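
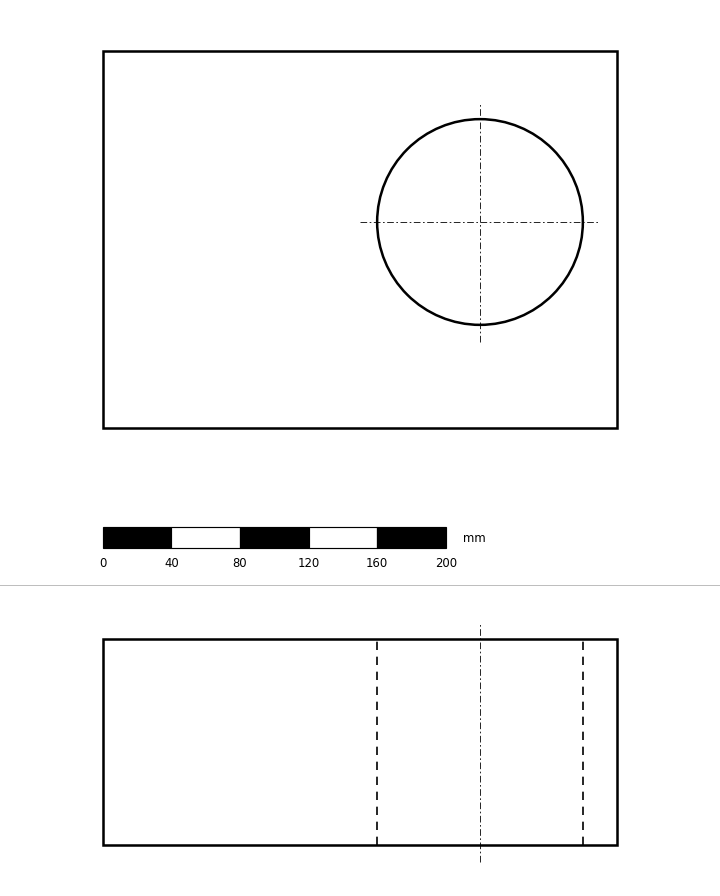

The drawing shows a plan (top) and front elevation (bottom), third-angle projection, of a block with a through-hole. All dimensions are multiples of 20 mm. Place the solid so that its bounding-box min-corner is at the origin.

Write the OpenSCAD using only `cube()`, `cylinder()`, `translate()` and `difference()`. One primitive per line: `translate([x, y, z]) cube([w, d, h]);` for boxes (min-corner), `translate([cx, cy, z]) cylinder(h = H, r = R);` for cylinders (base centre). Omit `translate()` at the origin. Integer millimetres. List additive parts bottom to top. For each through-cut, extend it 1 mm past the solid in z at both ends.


difference() {
  cube([300, 220, 120]);
  translate([220, 120, -1]) cylinder(h = 122, r = 60);
}


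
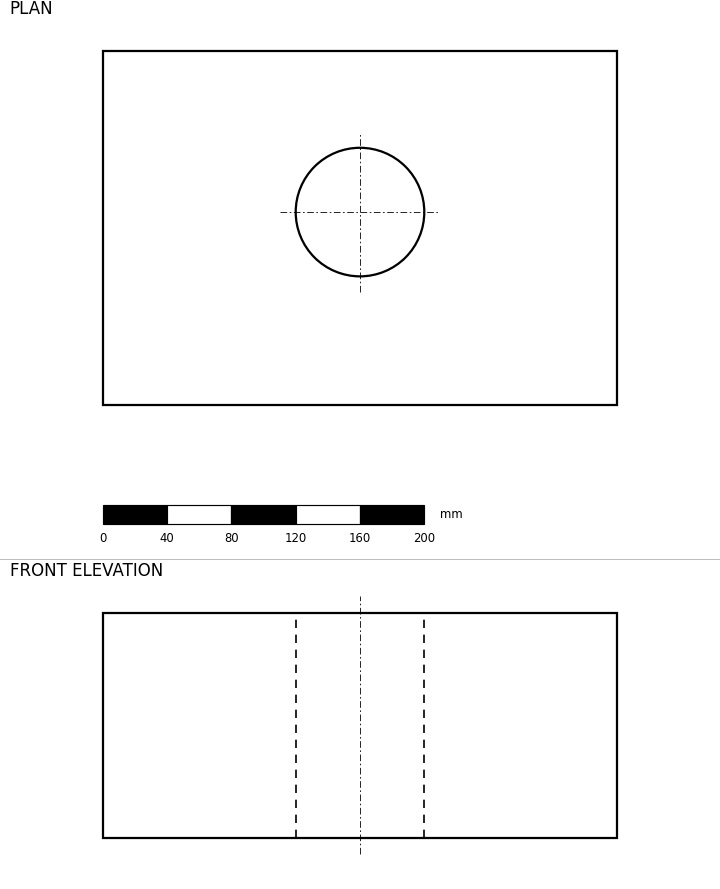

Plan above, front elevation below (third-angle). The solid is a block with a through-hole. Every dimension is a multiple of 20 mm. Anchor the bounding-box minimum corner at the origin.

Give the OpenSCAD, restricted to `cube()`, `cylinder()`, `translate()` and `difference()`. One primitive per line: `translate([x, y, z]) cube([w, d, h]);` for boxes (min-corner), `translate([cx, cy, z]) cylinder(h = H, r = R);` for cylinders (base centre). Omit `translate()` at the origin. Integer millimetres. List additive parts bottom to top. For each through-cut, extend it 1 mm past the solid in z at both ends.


difference() {
  cube([320, 220, 140]);
  translate([160, 120, -1]) cylinder(h = 142, r = 40);
}


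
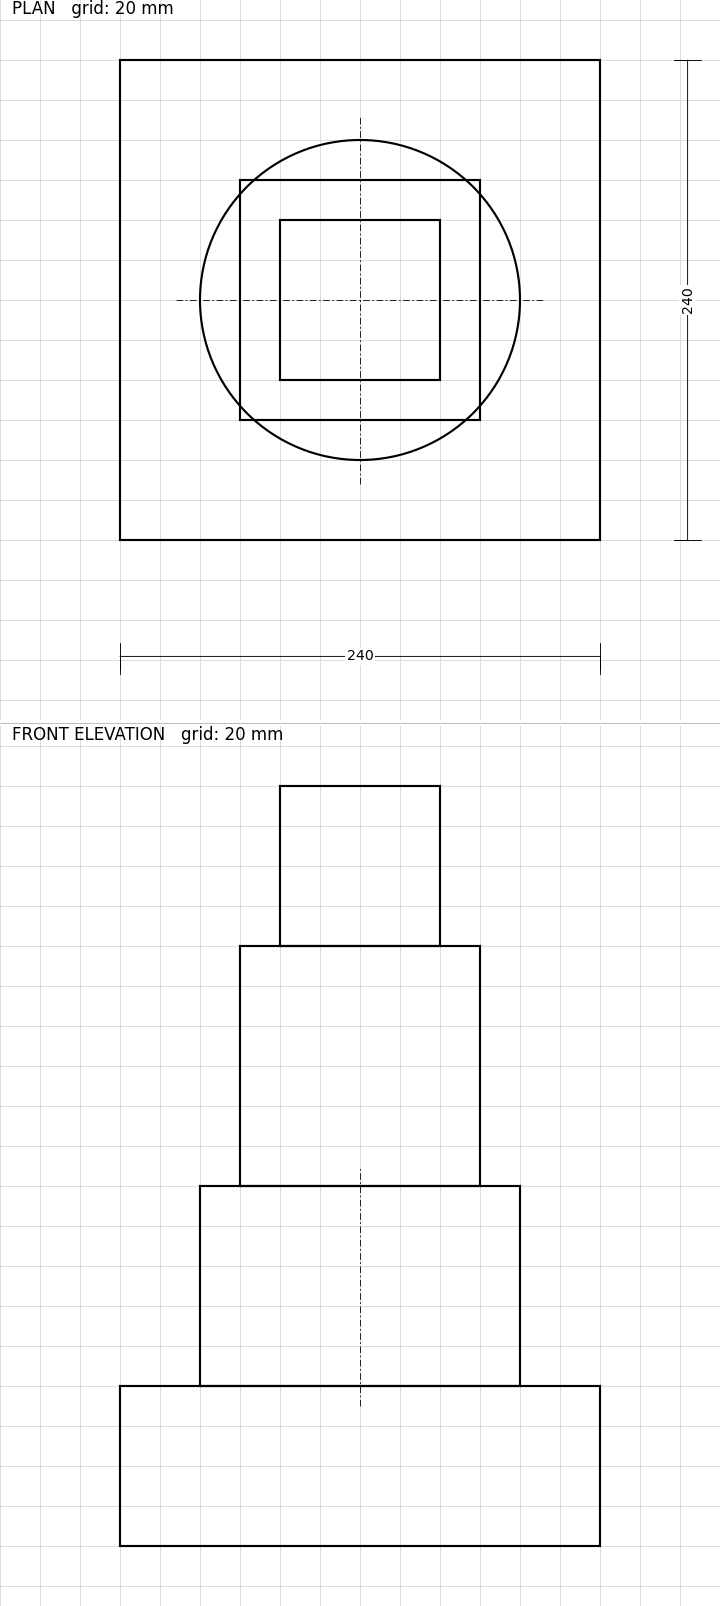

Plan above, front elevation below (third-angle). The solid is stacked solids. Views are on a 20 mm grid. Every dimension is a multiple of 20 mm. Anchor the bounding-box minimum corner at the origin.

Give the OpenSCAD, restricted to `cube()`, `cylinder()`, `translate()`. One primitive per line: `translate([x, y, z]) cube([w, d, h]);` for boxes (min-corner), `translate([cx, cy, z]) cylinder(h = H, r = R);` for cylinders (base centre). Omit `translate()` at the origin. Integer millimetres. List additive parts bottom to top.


cube([240, 240, 80]);
translate([120, 120, 80]) cylinder(h = 100, r = 80);
translate([60, 60, 180]) cube([120, 120, 120]);
translate([80, 80, 300]) cube([80, 80, 80]);


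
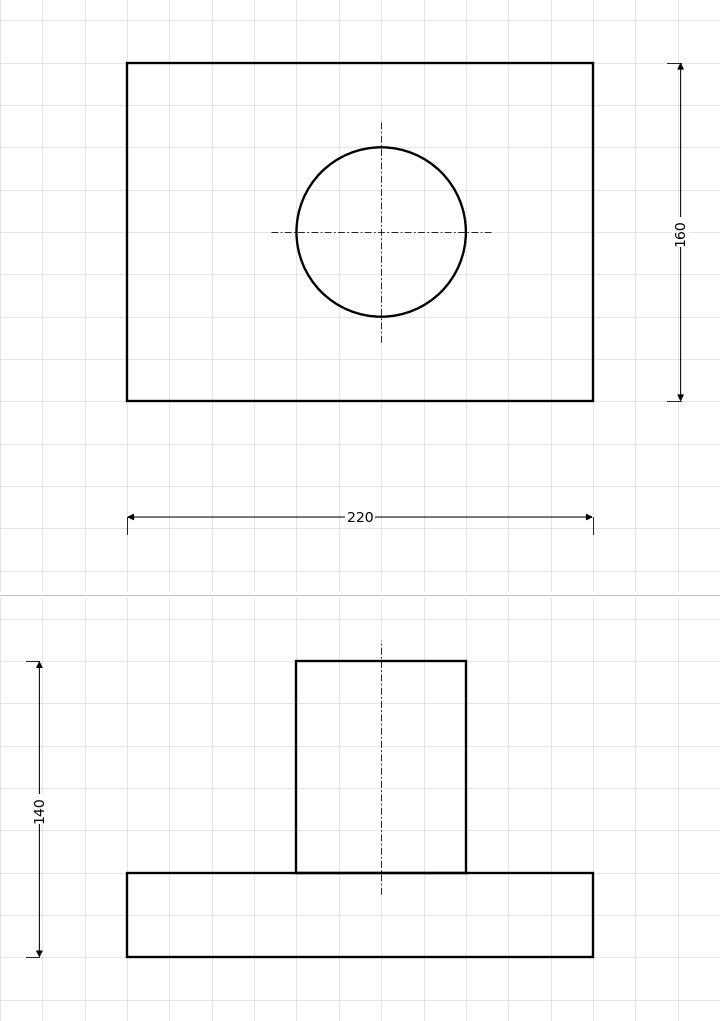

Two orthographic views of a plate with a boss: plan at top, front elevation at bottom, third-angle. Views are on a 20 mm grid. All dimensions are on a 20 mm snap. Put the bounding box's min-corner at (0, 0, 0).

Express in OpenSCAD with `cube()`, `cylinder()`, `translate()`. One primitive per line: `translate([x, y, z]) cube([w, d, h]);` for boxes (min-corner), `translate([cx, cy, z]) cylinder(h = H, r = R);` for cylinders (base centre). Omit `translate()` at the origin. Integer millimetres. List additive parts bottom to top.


cube([220, 160, 40]);
translate([120, 80, 40]) cylinder(h = 100, r = 40);


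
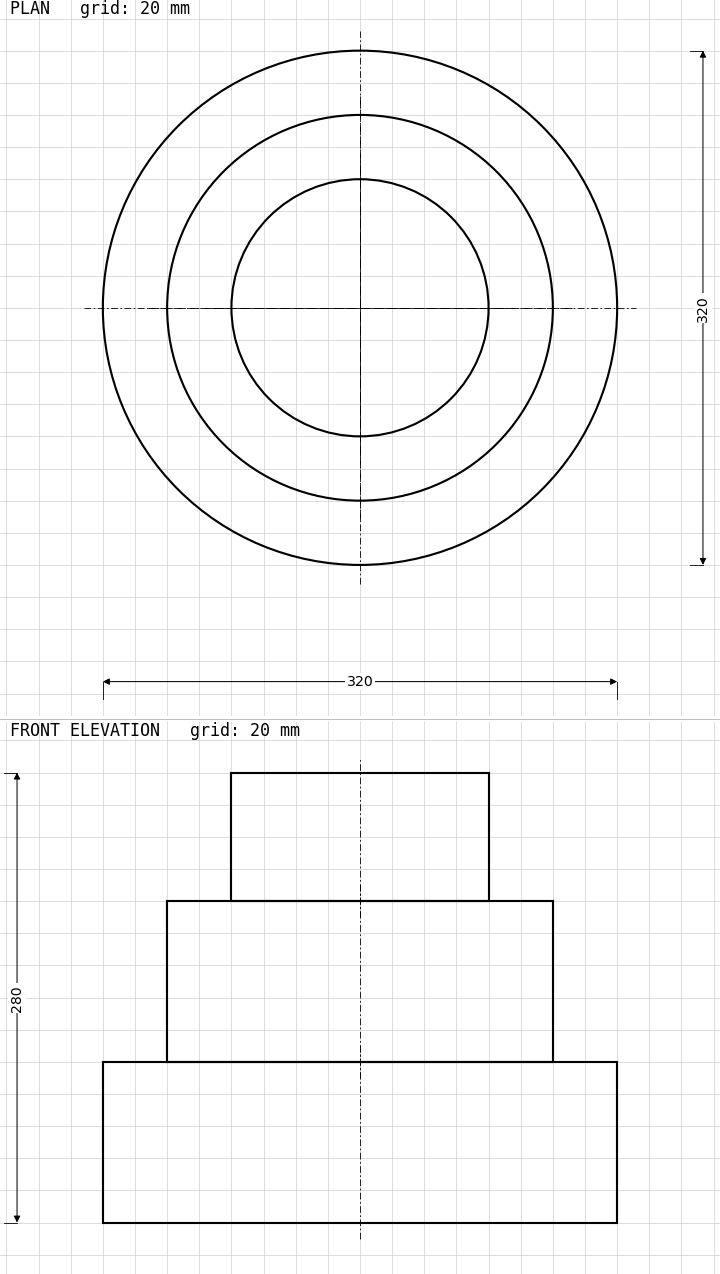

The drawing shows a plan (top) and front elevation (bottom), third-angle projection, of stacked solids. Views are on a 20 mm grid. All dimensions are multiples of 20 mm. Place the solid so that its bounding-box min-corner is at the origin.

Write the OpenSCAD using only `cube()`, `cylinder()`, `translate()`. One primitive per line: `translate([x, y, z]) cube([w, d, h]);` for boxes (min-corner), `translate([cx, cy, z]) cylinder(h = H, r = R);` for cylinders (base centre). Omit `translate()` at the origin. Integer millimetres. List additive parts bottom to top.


translate([160, 160, 0]) cylinder(h = 100, r = 160);
translate([160, 160, 100]) cylinder(h = 100, r = 120);
translate([160, 160, 200]) cylinder(h = 80, r = 80);


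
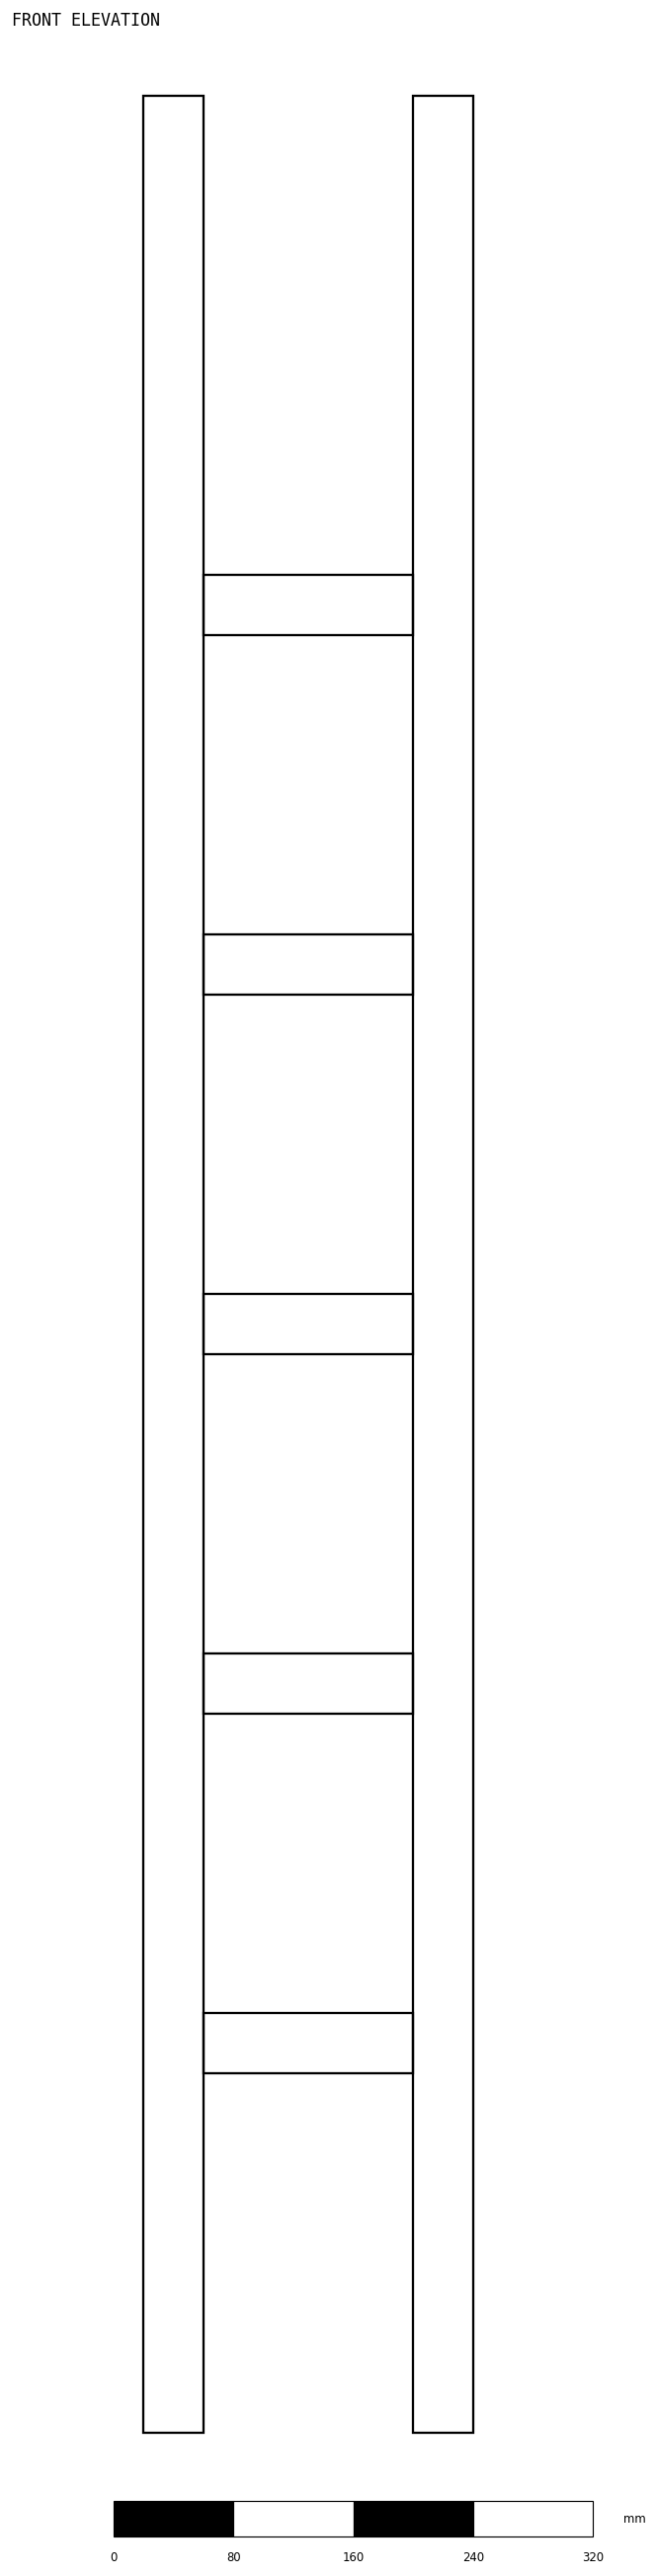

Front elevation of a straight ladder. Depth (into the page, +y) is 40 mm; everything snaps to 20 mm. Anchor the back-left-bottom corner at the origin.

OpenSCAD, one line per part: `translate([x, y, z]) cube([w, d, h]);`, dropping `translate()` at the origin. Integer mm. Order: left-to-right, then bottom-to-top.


cube([40, 40, 1560]);
translate([40, 0, 240]) cube([140, 40, 40]);
translate([40, 0, 480]) cube([140, 40, 40]);
translate([40, 0, 720]) cube([140, 40, 40]);
translate([40, 0, 960]) cube([140, 40, 40]);
translate([40, 0, 1200]) cube([140, 40, 40]);
translate([180, 0, 0]) cube([40, 40, 1560]);


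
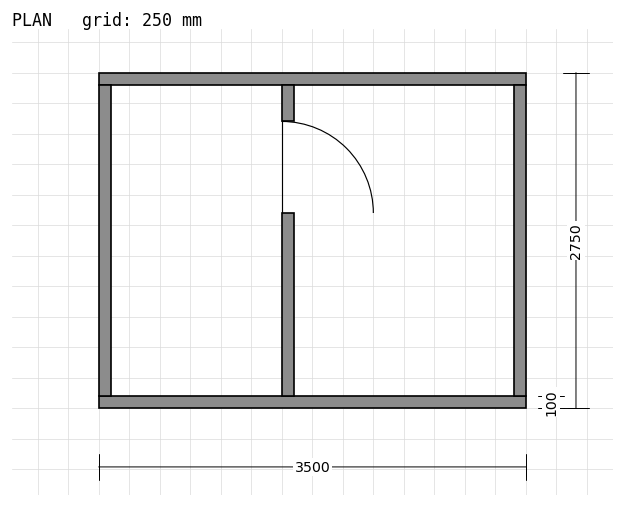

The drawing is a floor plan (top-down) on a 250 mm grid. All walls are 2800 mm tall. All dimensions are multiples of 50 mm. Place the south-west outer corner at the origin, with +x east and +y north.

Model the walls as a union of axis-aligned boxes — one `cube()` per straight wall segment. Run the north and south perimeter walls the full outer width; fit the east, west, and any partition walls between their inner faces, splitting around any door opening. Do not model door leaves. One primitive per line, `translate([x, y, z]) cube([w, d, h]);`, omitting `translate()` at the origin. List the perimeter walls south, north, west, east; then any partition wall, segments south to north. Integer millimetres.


cube([3500, 100, 2800]);
translate([0, 2650, 0]) cube([3500, 100, 2800]);
translate([0, 100, 0]) cube([100, 2550, 2800]);
translate([3400, 100, 0]) cube([100, 2550, 2800]);
translate([1500, 100, 0]) cube([100, 1500, 2800]);
translate([1500, 2350, 0]) cube([100, 300, 2800]);


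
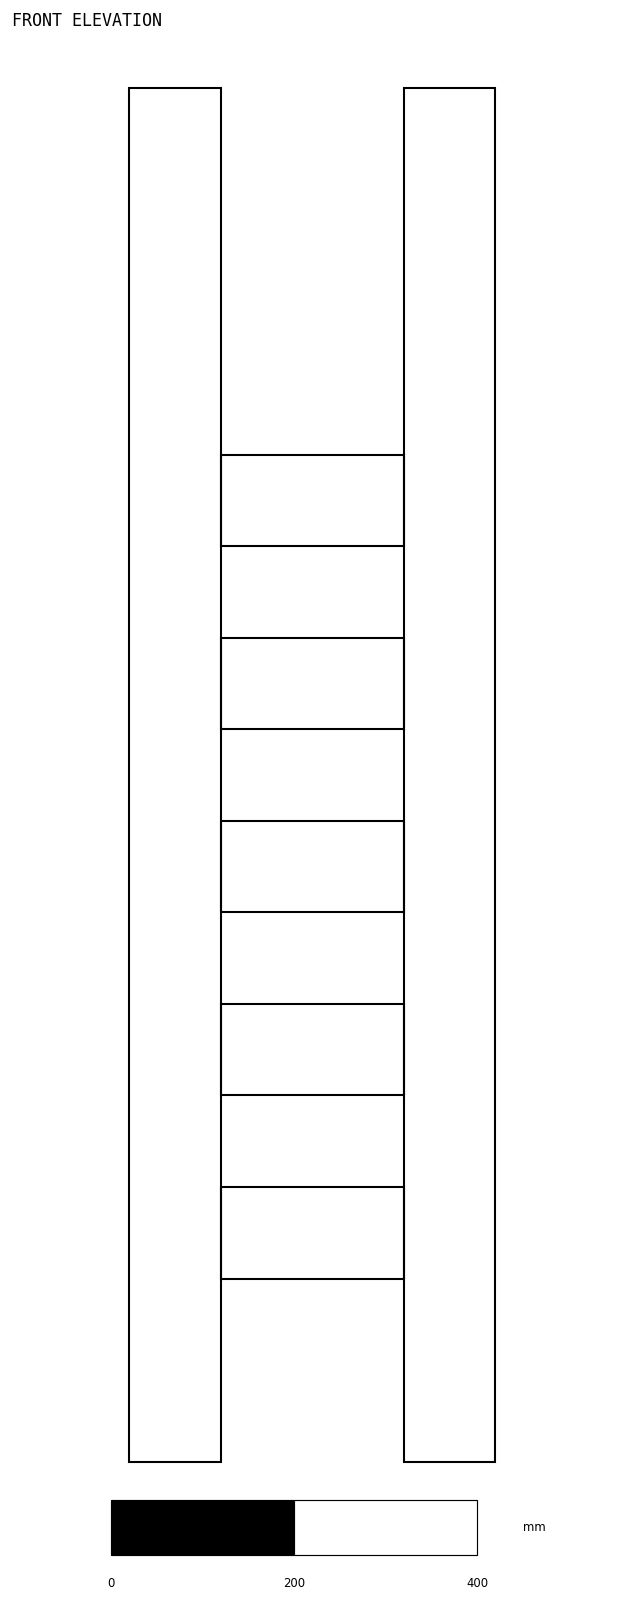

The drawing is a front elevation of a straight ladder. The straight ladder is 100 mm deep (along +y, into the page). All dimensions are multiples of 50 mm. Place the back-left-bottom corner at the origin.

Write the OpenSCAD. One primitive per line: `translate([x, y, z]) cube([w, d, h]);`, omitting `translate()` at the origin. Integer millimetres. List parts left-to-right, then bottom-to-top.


cube([100, 100, 1500]);
translate([100, 0, 200]) cube([200, 100, 100]);
translate([100, 0, 400]) cube([200, 100, 100]);
translate([100, 0, 600]) cube([200, 100, 100]);
translate([100, 0, 800]) cube([200, 100, 100]);
translate([100, 0, 1000]) cube([200, 100, 100]);
translate([300, 0, 0]) cube([100, 100, 1500]);


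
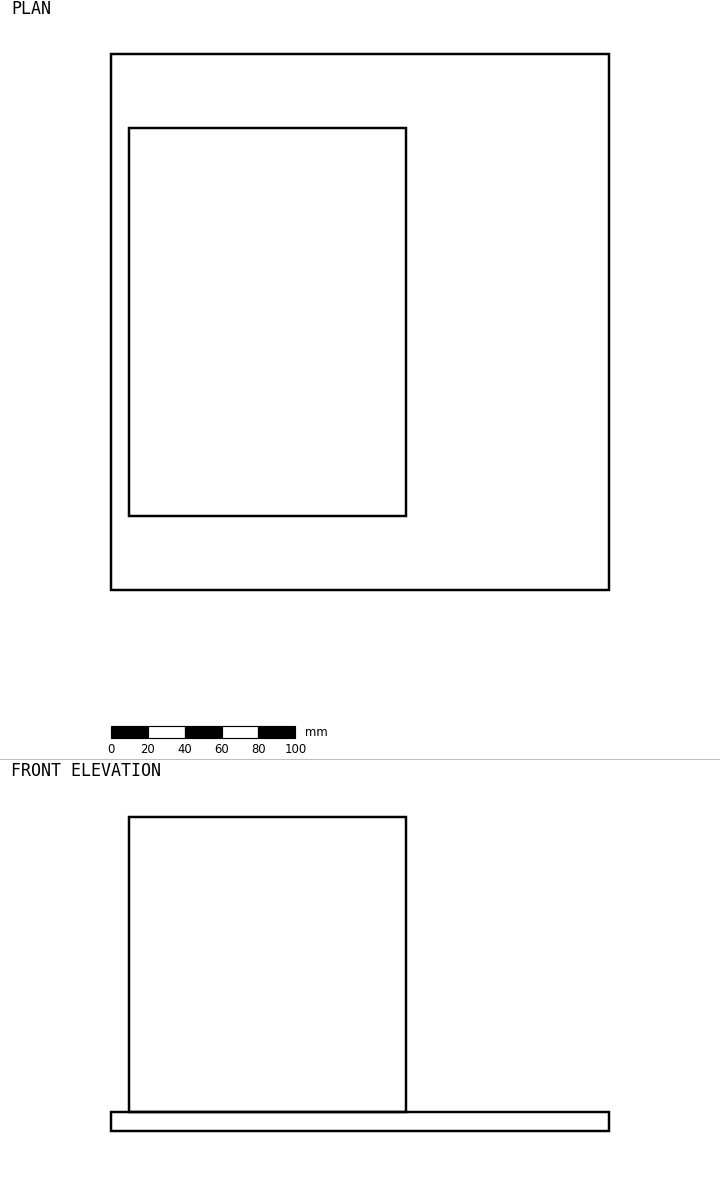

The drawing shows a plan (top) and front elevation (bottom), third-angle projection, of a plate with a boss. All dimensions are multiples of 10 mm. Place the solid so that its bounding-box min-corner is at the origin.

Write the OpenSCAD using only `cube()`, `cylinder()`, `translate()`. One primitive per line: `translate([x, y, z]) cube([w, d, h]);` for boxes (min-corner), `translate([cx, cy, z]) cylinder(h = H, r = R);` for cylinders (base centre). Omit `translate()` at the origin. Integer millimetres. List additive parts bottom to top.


cube([270, 290, 10]);
translate([10, 40, 10]) cube([150, 210, 160]);


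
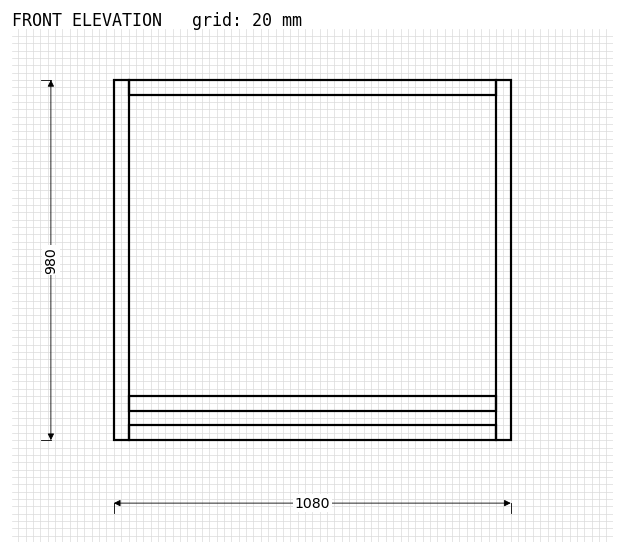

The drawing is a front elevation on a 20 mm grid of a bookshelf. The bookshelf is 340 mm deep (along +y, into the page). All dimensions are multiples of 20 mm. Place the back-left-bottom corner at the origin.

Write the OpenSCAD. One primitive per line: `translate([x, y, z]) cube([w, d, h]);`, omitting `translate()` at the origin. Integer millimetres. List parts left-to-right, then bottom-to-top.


cube([40, 340, 980]);
translate([40, 0, 0]) cube([1000, 340, 40]);
translate([40, 0, 80]) cube([1000, 340, 40]);
translate([40, 0, 940]) cube([1000, 340, 40]);
translate([1040, 0, 0]) cube([40, 340, 980]);


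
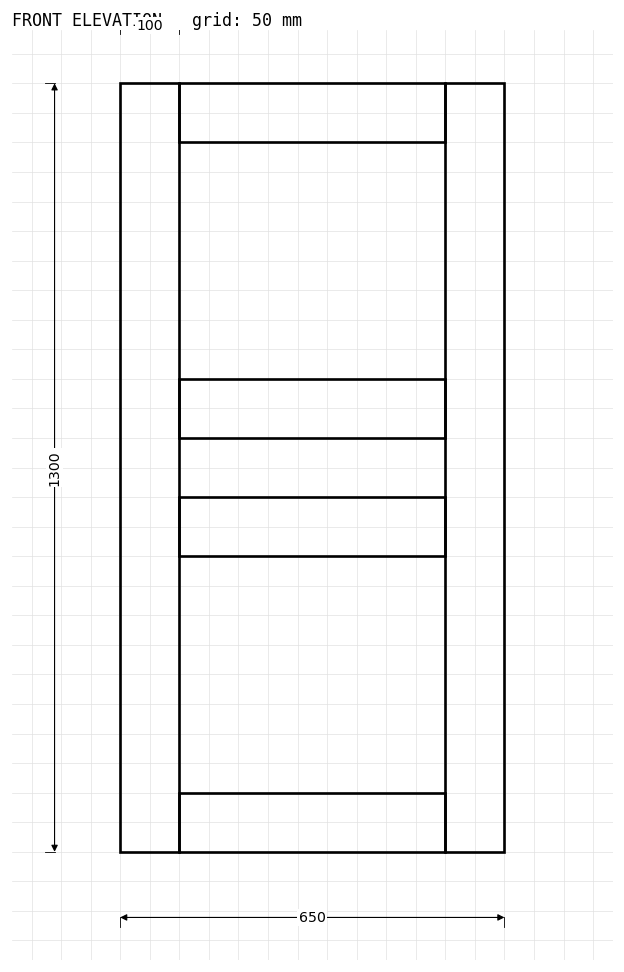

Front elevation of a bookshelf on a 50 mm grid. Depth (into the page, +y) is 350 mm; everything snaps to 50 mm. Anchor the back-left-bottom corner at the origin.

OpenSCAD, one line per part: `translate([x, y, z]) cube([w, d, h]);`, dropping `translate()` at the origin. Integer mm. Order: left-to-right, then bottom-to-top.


cube([100, 350, 1300]);
translate([100, 0, 0]) cube([450, 350, 100]);
translate([100, 0, 500]) cube([450, 350, 100]);
translate([100, 0, 700]) cube([450, 350, 100]);
translate([100, 0, 1200]) cube([450, 350, 100]);
translate([550, 0, 0]) cube([100, 350, 1300]);


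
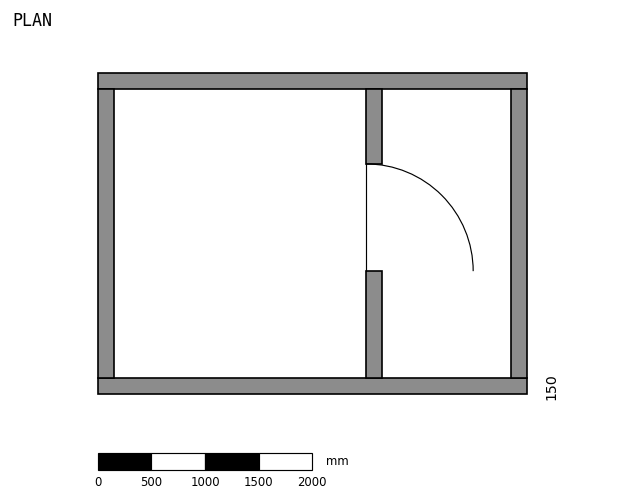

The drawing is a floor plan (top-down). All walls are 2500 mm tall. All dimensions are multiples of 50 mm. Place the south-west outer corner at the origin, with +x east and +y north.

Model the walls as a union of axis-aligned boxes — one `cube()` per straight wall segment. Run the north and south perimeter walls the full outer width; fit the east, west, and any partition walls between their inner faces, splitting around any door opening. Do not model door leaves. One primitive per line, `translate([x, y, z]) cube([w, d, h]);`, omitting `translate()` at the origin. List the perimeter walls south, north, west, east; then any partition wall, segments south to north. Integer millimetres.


cube([4000, 150, 2500]);
translate([0, 2850, 0]) cube([4000, 150, 2500]);
translate([0, 150, 0]) cube([150, 2700, 2500]);
translate([3850, 150, 0]) cube([150, 2700, 2500]);
translate([2500, 150, 0]) cube([150, 1000, 2500]);
translate([2500, 2150, 0]) cube([150, 700, 2500]);


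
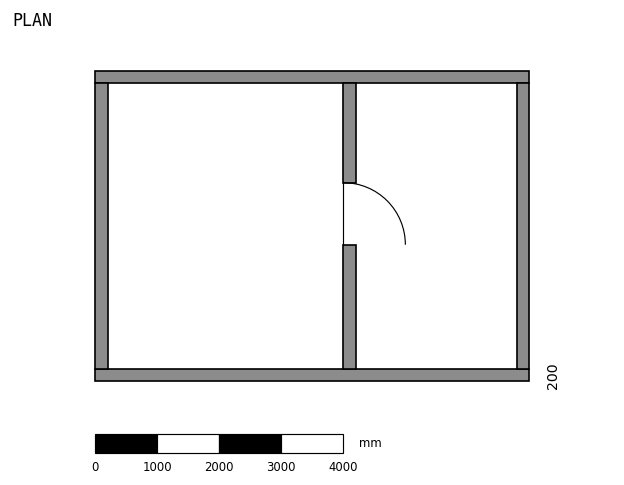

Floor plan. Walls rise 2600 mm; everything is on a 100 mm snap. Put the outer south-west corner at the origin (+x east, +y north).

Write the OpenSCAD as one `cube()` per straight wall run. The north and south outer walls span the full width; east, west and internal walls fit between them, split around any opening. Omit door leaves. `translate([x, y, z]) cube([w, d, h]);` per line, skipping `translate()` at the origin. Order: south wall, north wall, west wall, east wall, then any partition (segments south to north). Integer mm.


cube([7000, 200, 2600]);
translate([0, 4800, 0]) cube([7000, 200, 2600]);
translate([0, 200, 0]) cube([200, 4600, 2600]);
translate([6800, 200, 0]) cube([200, 4600, 2600]);
translate([4000, 200, 0]) cube([200, 2000, 2600]);
translate([4000, 3200, 0]) cube([200, 1600, 2600]);


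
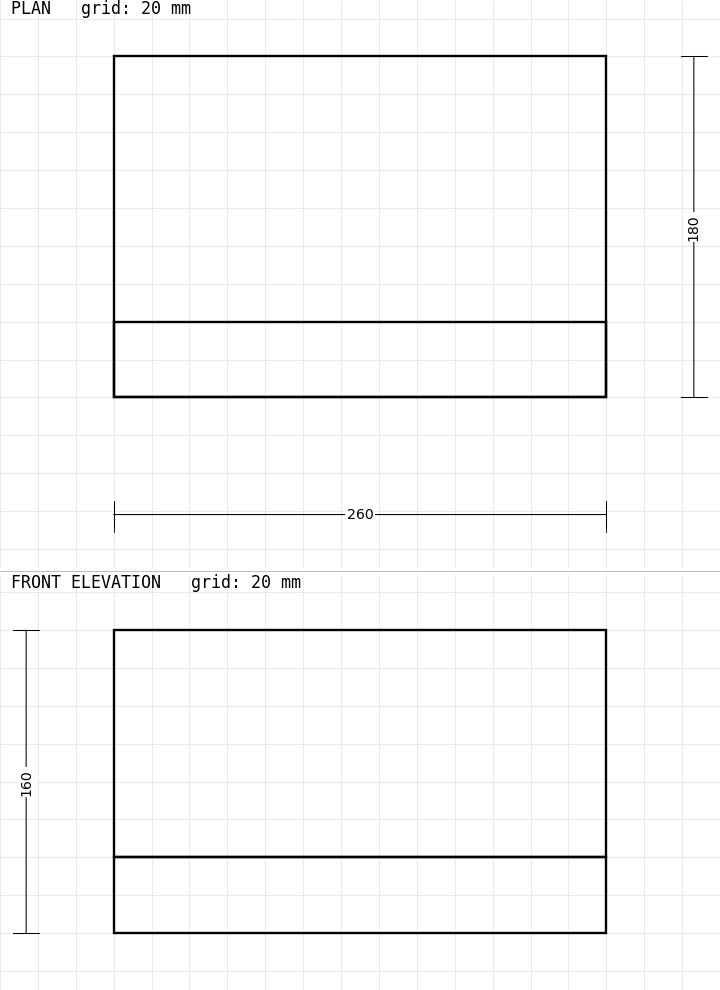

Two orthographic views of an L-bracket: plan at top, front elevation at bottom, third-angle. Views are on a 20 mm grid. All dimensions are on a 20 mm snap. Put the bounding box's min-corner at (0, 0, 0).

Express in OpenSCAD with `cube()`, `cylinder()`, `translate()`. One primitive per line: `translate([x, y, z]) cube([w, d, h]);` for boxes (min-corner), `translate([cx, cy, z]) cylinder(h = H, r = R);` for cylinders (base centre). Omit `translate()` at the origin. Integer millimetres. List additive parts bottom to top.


cube([260, 180, 40]);
translate([0, 0, 40]) cube([260, 40, 120]);


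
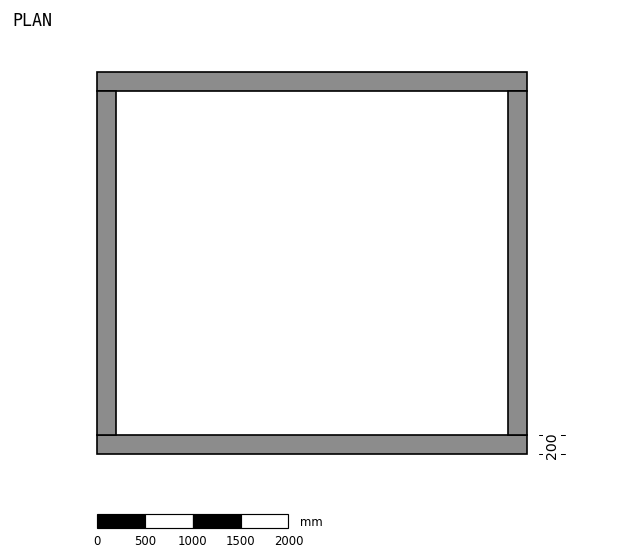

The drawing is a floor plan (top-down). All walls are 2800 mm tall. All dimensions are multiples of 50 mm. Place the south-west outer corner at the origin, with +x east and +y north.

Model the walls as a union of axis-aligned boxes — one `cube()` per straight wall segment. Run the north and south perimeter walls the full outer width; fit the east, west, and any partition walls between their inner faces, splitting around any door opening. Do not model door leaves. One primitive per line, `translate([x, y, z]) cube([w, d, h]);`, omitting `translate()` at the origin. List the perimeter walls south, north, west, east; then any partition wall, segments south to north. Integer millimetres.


cube([4500, 200, 2800]);
translate([0, 3800, 0]) cube([4500, 200, 2800]);
translate([0, 200, 0]) cube([200, 3600, 2800]);
translate([4300, 200, 0]) cube([200, 3600, 2800]);


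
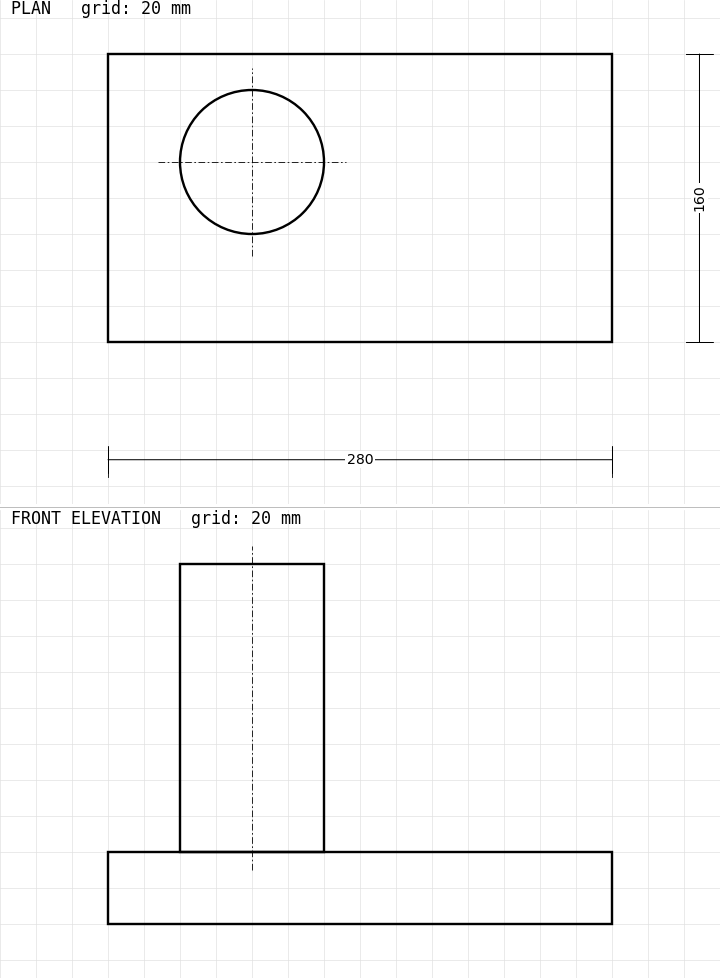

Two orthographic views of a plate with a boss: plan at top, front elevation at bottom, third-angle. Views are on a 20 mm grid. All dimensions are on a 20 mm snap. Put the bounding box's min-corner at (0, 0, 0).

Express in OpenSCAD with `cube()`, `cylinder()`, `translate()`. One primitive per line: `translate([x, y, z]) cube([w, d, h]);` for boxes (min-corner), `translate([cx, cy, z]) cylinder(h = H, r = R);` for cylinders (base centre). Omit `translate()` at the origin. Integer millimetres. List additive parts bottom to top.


cube([280, 160, 40]);
translate([80, 100, 40]) cylinder(h = 160, r = 40);


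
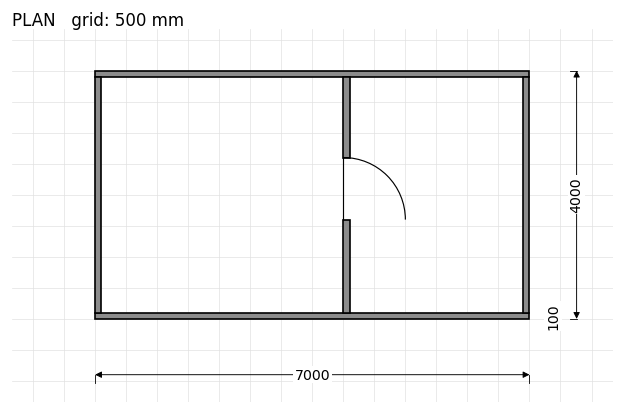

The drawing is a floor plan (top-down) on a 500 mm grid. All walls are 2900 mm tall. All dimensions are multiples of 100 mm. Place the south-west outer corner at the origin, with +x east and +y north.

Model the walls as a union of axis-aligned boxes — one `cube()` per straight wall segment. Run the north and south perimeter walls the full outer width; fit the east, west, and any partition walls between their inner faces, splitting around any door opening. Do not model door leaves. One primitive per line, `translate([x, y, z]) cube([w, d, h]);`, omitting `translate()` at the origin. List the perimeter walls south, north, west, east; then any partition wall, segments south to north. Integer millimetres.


cube([7000, 100, 2900]);
translate([0, 3900, 0]) cube([7000, 100, 2900]);
translate([0, 100, 0]) cube([100, 3800, 2900]);
translate([6900, 100, 0]) cube([100, 3800, 2900]);
translate([4000, 100, 0]) cube([100, 1500, 2900]);
translate([4000, 2600, 0]) cube([100, 1300, 2900]);


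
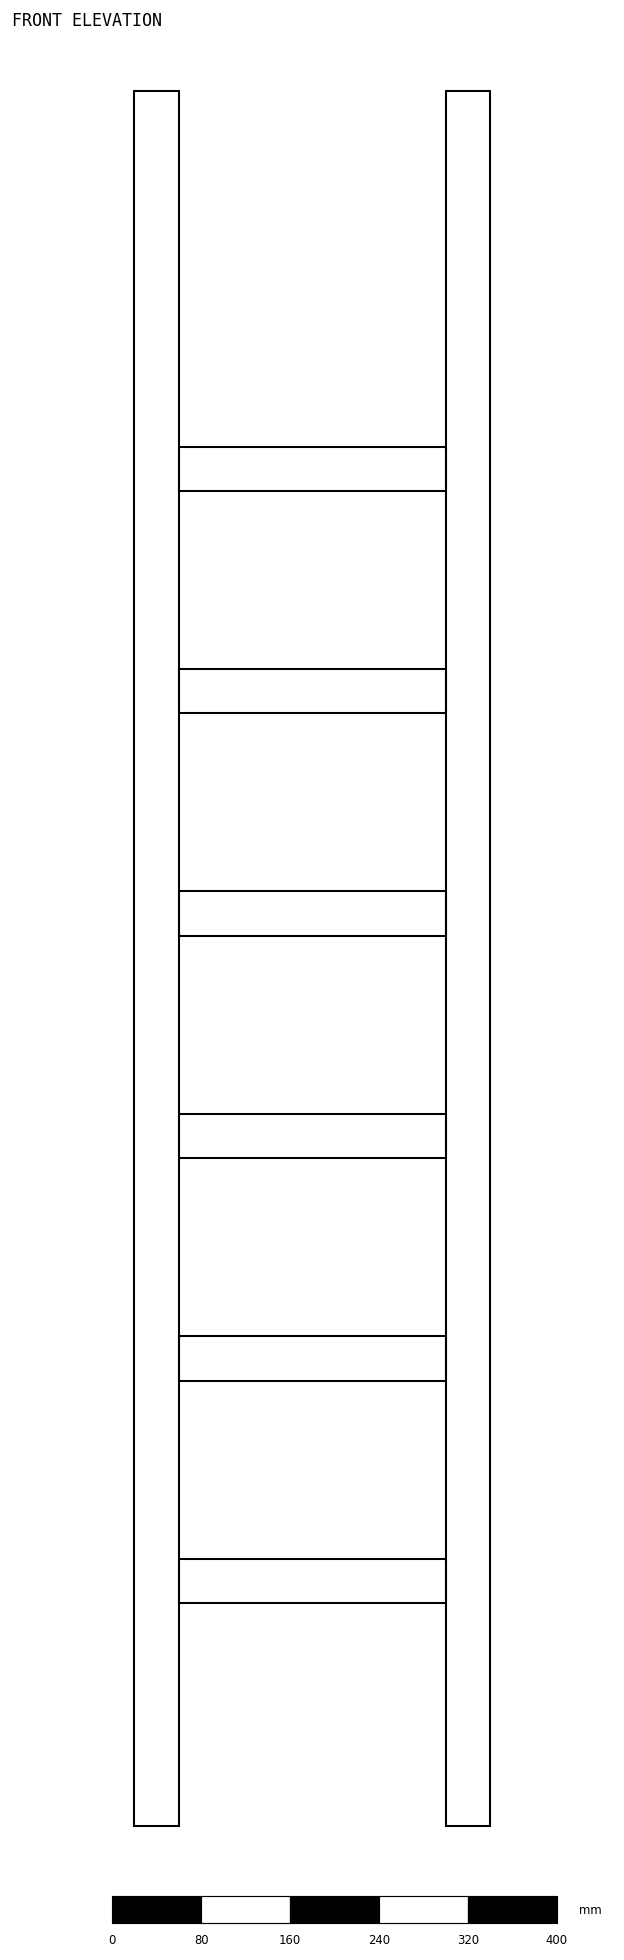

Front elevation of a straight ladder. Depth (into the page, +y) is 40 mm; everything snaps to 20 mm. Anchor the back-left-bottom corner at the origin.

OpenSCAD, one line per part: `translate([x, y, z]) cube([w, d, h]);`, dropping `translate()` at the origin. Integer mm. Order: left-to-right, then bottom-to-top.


cube([40, 40, 1560]);
translate([40, 0, 200]) cube([240, 40, 40]);
translate([40, 0, 400]) cube([240, 40, 40]);
translate([40, 0, 600]) cube([240, 40, 40]);
translate([40, 0, 800]) cube([240, 40, 40]);
translate([40, 0, 1000]) cube([240, 40, 40]);
translate([40, 0, 1200]) cube([240, 40, 40]);
translate([280, 0, 0]) cube([40, 40, 1560]);


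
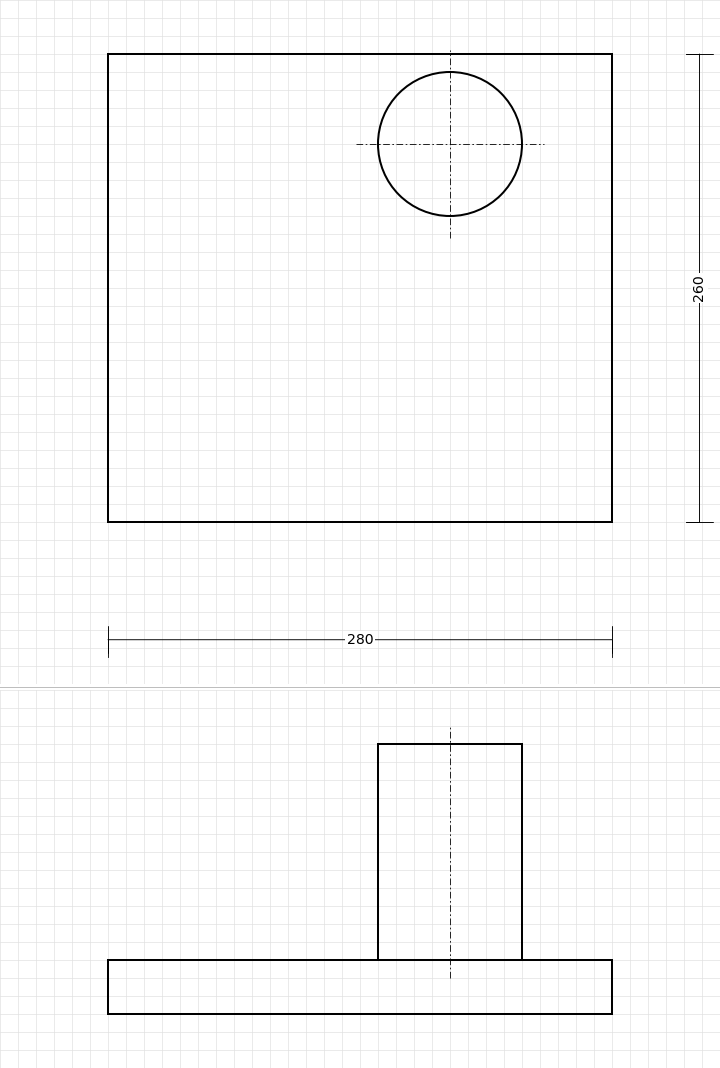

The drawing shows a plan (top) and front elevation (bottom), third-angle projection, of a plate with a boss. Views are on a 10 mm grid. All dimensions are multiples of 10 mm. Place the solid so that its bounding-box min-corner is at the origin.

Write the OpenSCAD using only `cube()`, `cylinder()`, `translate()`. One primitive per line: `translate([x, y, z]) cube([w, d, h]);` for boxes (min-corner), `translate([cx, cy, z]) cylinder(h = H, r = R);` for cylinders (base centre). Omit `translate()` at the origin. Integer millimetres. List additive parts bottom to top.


cube([280, 260, 30]);
translate([190, 210, 30]) cylinder(h = 120, r = 40);


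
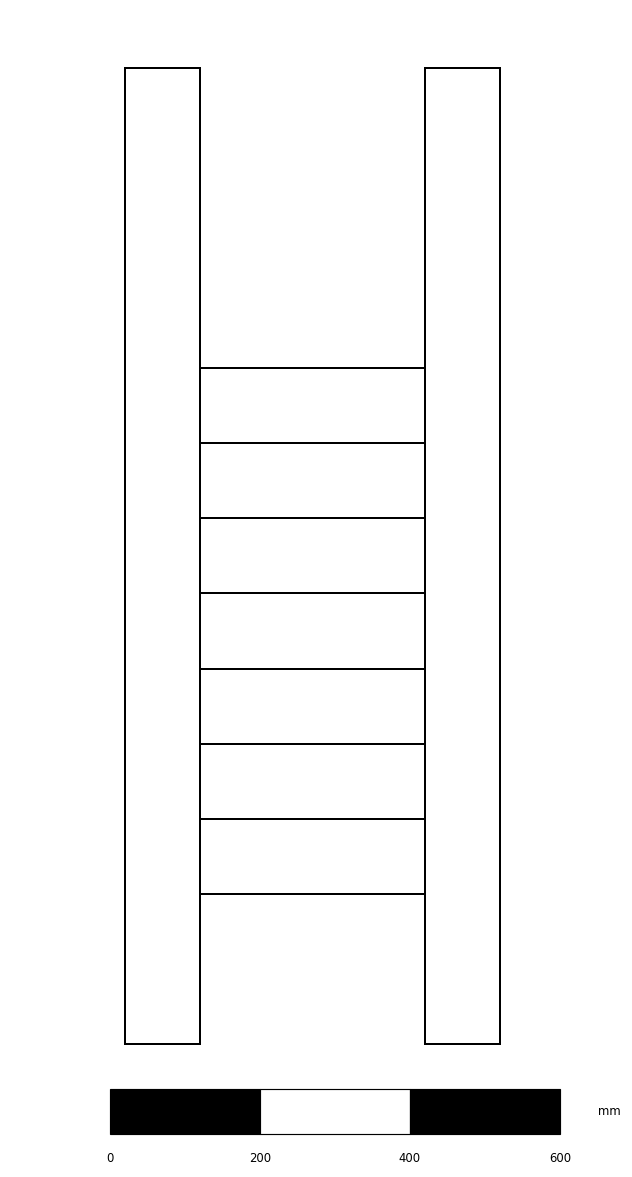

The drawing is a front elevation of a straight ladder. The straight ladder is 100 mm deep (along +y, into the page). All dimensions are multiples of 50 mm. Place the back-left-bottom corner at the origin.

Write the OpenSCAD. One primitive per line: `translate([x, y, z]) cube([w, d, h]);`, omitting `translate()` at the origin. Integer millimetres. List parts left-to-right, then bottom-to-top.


cube([100, 100, 1300]);
translate([100, 0, 200]) cube([300, 100, 100]);
translate([100, 0, 400]) cube([300, 100, 100]);
translate([100, 0, 600]) cube([300, 100, 100]);
translate([100, 0, 800]) cube([300, 100, 100]);
translate([400, 0, 0]) cube([100, 100, 1300]);


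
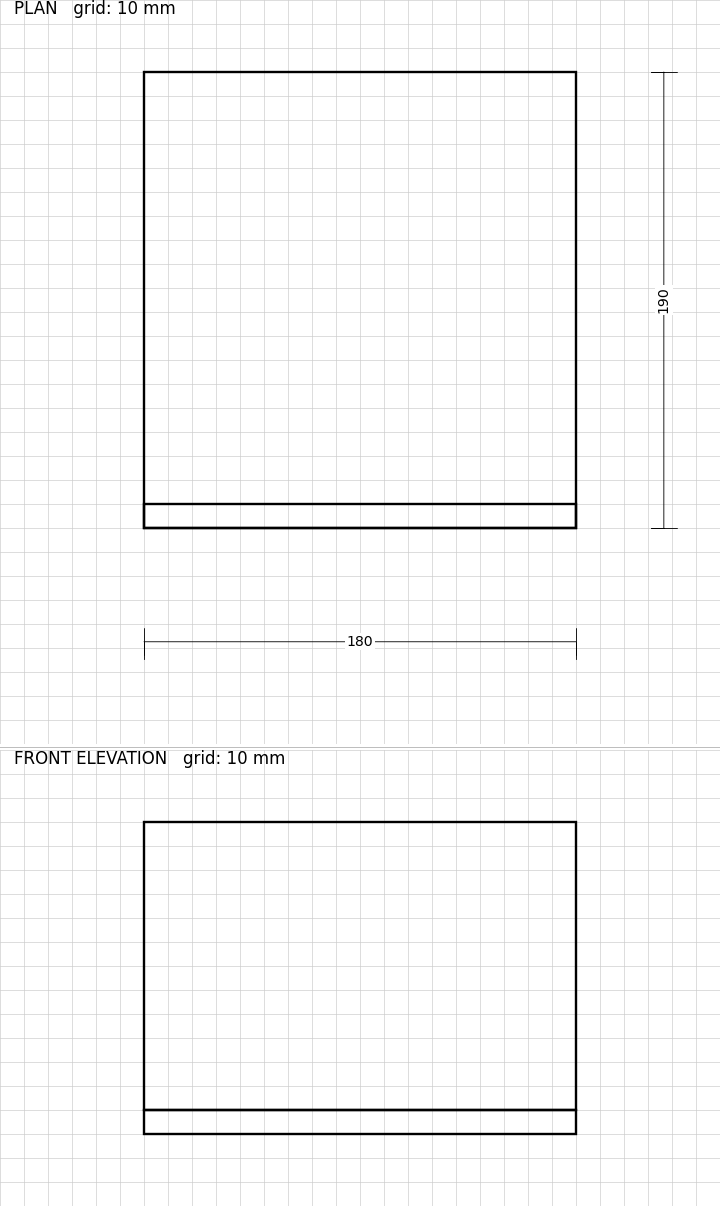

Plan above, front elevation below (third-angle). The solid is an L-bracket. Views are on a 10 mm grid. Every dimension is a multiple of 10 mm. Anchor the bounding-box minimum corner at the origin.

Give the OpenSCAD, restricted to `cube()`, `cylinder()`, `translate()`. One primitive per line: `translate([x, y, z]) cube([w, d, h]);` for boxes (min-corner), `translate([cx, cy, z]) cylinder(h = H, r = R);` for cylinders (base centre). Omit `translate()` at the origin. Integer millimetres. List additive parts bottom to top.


cube([180, 190, 10]);
translate([0, 0, 10]) cube([180, 10, 120]);


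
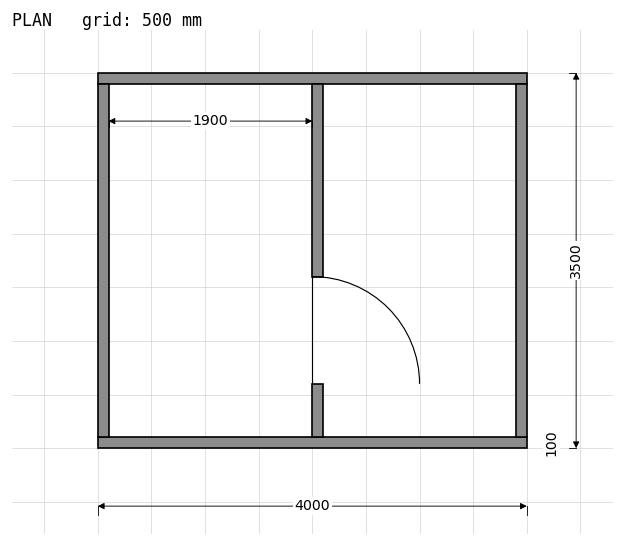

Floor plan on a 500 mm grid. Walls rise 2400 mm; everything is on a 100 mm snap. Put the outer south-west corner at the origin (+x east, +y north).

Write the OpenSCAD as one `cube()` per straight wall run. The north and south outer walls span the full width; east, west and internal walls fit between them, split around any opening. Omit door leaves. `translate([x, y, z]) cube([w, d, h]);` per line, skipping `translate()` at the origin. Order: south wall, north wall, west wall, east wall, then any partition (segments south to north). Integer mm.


cube([4000, 100, 2400]);
translate([0, 3400, 0]) cube([4000, 100, 2400]);
translate([0, 100, 0]) cube([100, 3300, 2400]);
translate([3900, 100, 0]) cube([100, 3300, 2400]);
translate([2000, 100, 0]) cube([100, 500, 2400]);
translate([2000, 1600, 0]) cube([100, 1800, 2400]);


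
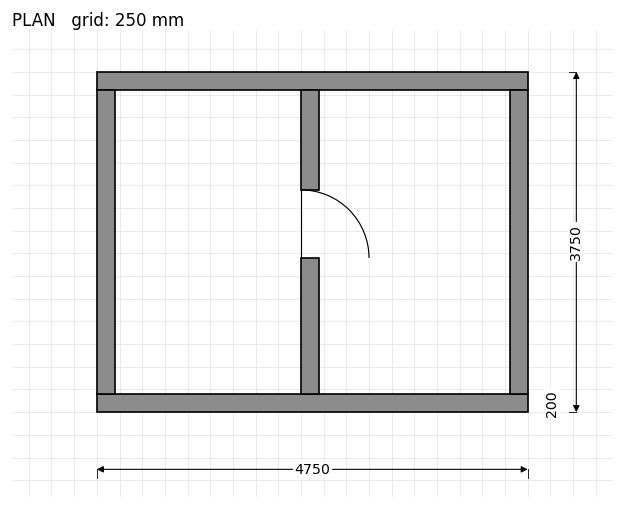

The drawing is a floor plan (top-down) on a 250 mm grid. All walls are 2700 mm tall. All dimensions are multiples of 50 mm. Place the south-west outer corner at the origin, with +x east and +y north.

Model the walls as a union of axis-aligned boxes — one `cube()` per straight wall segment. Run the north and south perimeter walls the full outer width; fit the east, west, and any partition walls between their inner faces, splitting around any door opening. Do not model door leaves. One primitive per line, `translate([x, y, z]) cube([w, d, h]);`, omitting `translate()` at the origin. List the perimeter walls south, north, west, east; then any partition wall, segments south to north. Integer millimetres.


cube([4750, 200, 2700]);
translate([0, 3550, 0]) cube([4750, 200, 2700]);
translate([0, 200, 0]) cube([200, 3350, 2700]);
translate([4550, 200, 0]) cube([200, 3350, 2700]);
translate([2250, 200, 0]) cube([200, 1500, 2700]);
translate([2250, 2450, 0]) cube([200, 1100, 2700]);


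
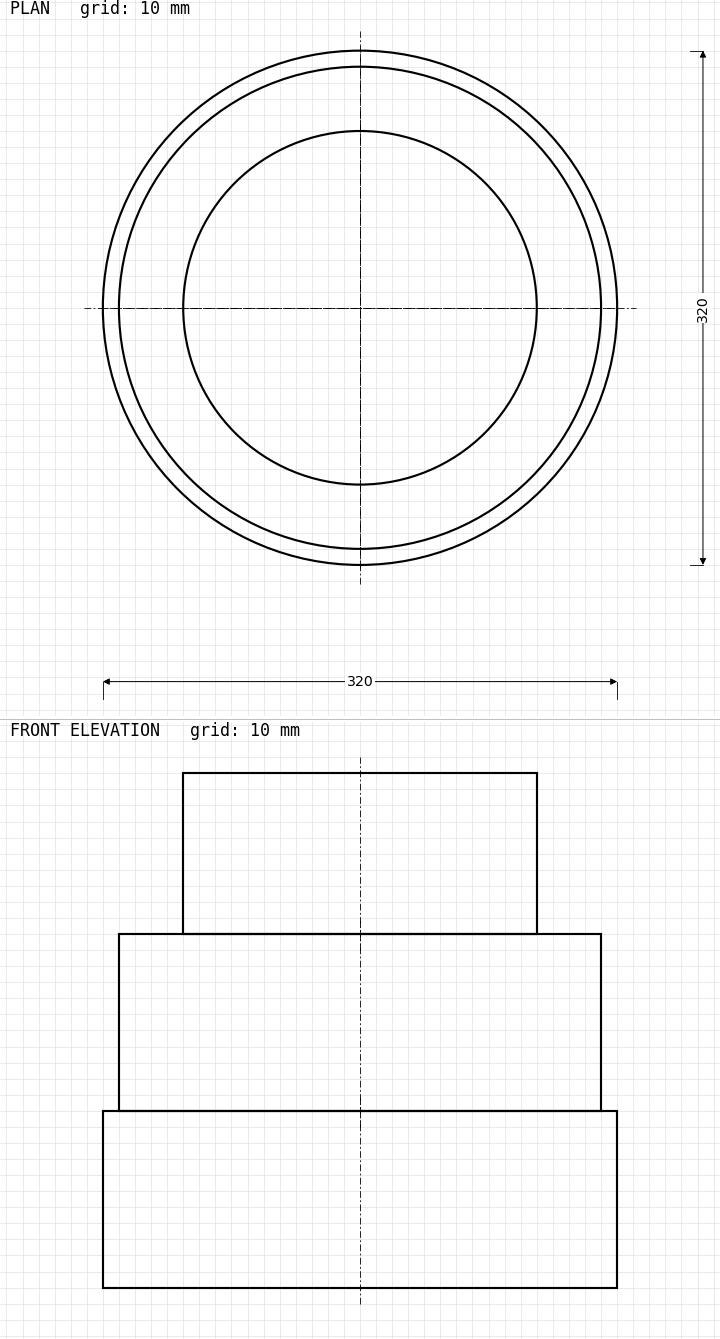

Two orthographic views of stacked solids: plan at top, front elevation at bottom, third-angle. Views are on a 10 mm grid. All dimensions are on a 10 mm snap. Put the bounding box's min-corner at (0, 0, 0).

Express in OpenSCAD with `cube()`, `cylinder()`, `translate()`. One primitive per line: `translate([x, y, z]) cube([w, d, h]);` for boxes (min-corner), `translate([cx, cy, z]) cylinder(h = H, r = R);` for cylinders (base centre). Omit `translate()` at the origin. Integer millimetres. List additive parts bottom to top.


translate([160, 160, 0]) cylinder(h = 110, r = 160);
translate([160, 160, 110]) cylinder(h = 110, r = 150);
translate([160, 160, 220]) cylinder(h = 100, r = 110);


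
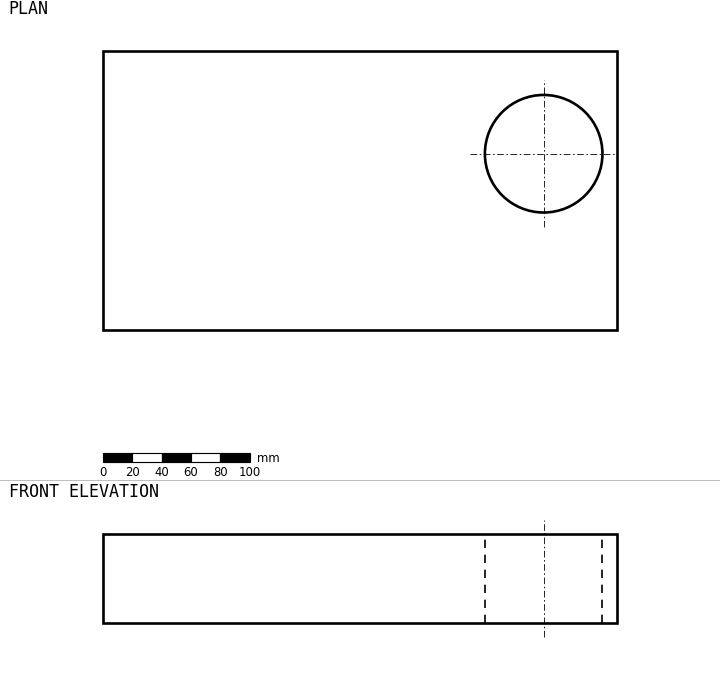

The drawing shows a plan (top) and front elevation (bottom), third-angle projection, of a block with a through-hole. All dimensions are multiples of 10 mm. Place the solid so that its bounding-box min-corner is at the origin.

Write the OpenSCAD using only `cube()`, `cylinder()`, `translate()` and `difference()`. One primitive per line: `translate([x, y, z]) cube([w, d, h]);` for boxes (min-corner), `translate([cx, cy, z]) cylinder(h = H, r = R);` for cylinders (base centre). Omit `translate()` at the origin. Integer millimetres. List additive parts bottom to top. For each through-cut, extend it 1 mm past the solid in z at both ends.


difference() {
  cube([350, 190, 60]);
  translate([300, 120, -1]) cylinder(h = 62, r = 40);
}


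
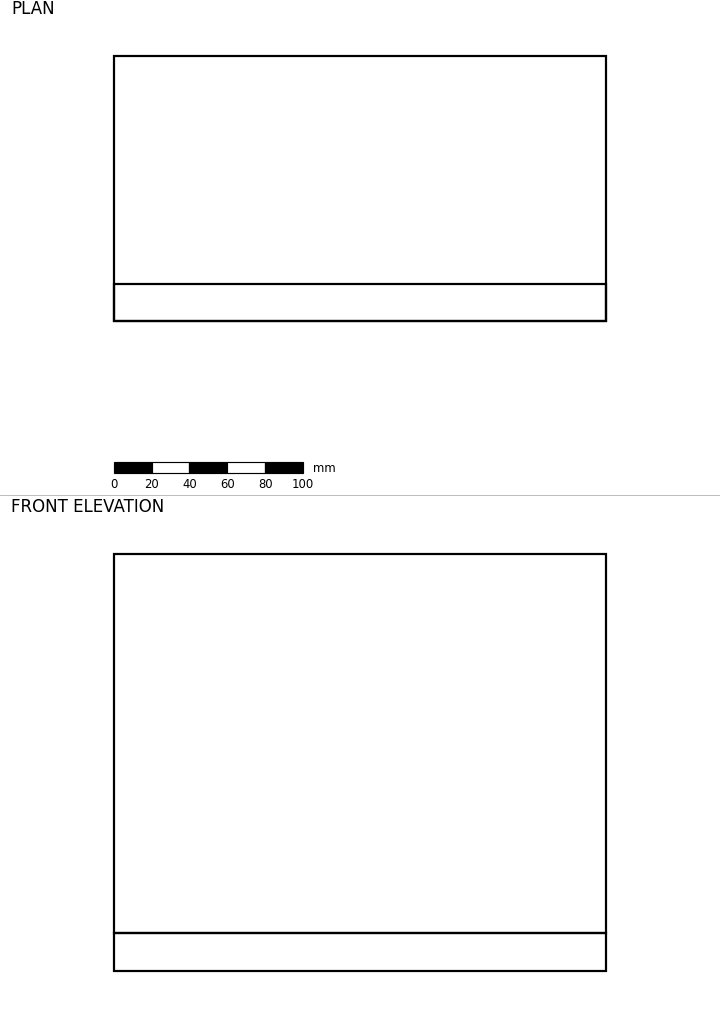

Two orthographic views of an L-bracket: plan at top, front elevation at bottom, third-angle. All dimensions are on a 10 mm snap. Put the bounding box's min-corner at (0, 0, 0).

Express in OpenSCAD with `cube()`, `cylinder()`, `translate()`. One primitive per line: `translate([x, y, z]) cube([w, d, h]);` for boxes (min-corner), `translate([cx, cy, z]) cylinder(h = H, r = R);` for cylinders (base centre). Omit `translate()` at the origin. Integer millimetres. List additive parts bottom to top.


cube([260, 140, 20]);
translate([0, 0, 20]) cube([260, 20, 200]);


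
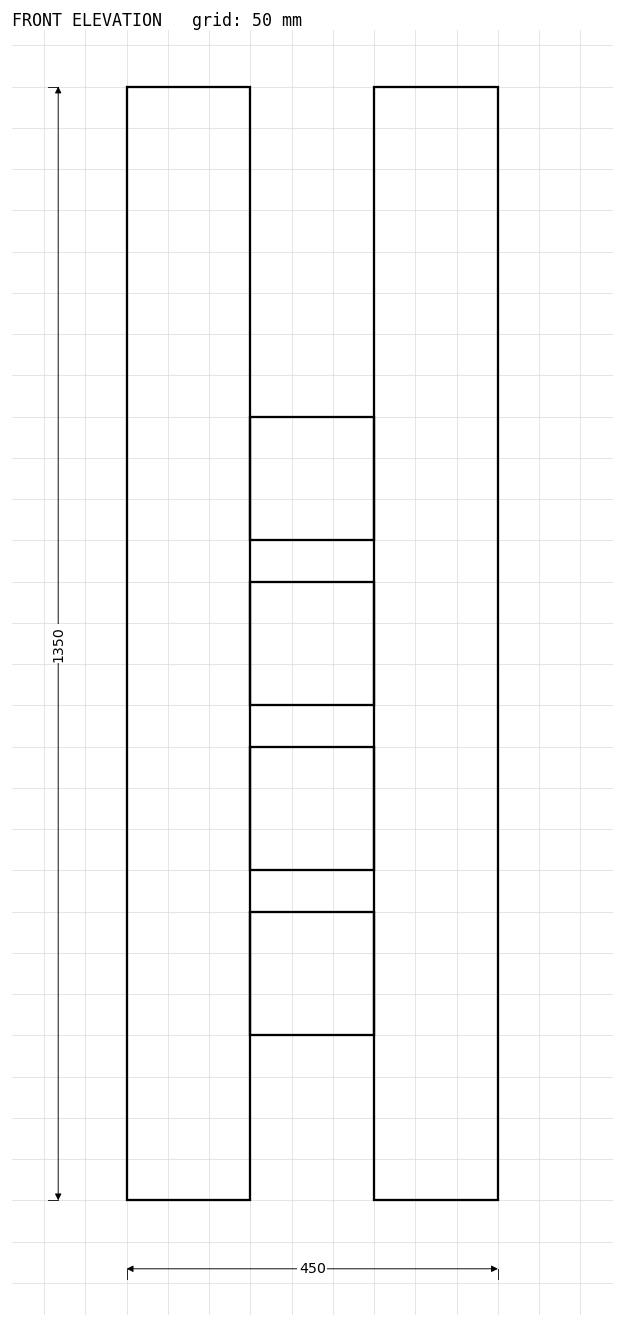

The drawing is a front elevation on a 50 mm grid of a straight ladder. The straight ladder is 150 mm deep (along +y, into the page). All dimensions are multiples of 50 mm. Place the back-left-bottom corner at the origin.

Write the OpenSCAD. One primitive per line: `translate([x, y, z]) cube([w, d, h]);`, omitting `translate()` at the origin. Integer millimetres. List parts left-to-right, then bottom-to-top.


cube([150, 150, 1350]);
translate([150, 0, 200]) cube([150, 150, 150]);
translate([150, 0, 400]) cube([150, 150, 150]);
translate([150, 0, 600]) cube([150, 150, 150]);
translate([150, 0, 800]) cube([150, 150, 150]);
translate([300, 0, 0]) cube([150, 150, 1350]);


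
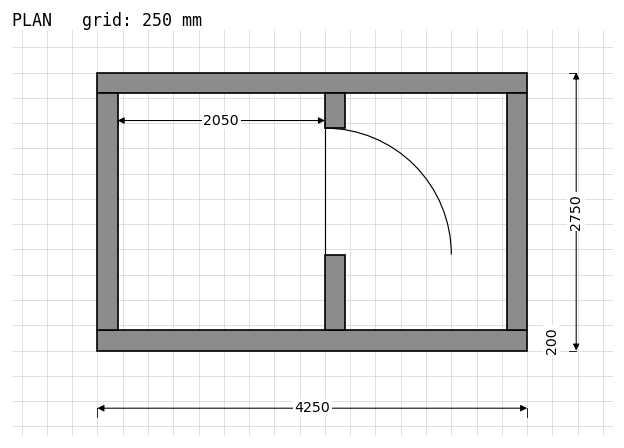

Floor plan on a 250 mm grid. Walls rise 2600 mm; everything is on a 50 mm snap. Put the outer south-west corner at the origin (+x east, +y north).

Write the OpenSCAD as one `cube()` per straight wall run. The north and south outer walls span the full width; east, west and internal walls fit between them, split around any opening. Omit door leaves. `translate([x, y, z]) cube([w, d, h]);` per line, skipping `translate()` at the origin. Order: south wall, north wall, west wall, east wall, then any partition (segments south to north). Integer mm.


cube([4250, 200, 2600]);
translate([0, 2550, 0]) cube([4250, 200, 2600]);
translate([0, 200, 0]) cube([200, 2350, 2600]);
translate([4050, 200, 0]) cube([200, 2350, 2600]);
translate([2250, 200, 0]) cube([200, 750, 2600]);
translate([2250, 2200, 0]) cube([200, 350, 2600]);


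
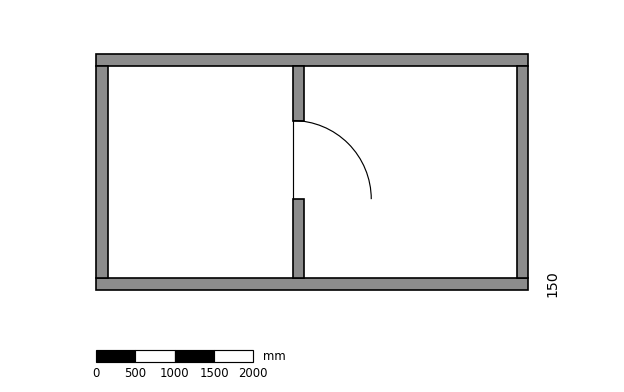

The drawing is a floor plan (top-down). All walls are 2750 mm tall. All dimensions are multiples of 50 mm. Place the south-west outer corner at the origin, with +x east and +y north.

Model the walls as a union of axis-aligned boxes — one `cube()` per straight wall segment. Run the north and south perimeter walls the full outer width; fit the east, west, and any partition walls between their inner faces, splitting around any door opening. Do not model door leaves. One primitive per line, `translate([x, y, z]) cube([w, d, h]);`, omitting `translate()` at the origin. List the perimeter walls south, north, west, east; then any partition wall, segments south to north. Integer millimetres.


cube([5500, 150, 2750]);
translate([0, 2850, 0]) cube([5500, 150, 2750]);
translate([0, 150, 0]) cube([150, 2700, 2750]);
translate([5350, 150, 0]) cube([150, 2700, 2750]);
translate([2500, 150, 0]) cube([150, 1000, 2750]);
translate([2500, 2150, 0]) cube([150, 700, 2750]);


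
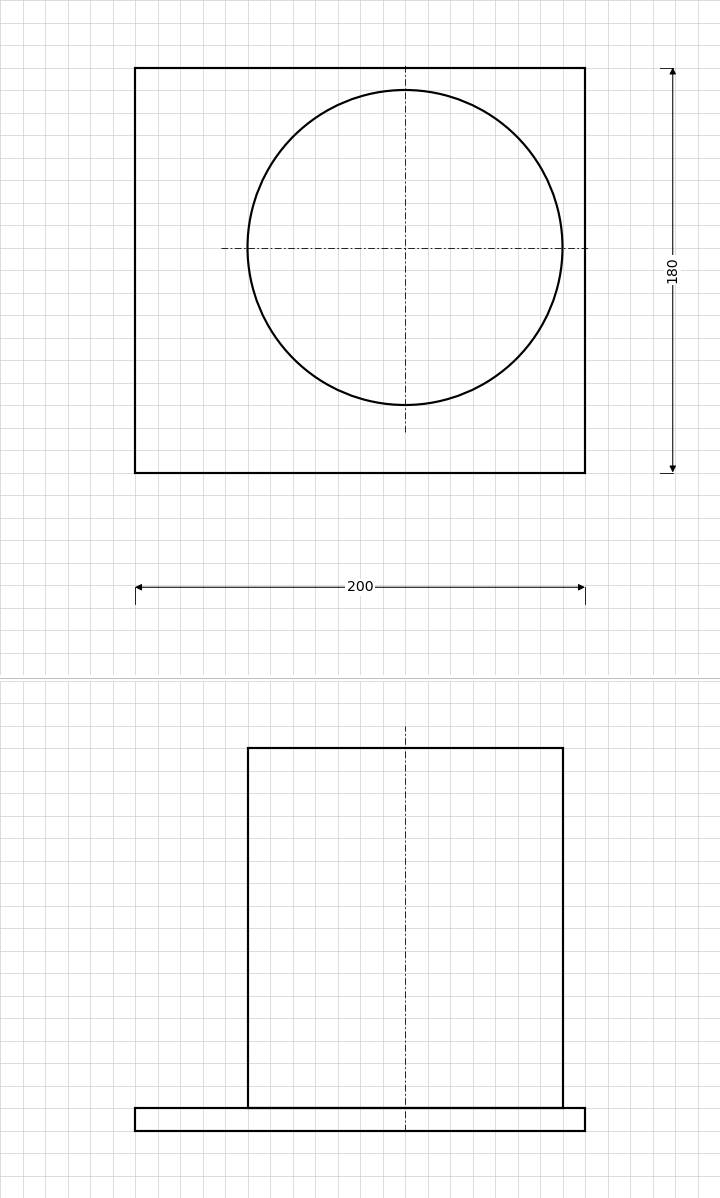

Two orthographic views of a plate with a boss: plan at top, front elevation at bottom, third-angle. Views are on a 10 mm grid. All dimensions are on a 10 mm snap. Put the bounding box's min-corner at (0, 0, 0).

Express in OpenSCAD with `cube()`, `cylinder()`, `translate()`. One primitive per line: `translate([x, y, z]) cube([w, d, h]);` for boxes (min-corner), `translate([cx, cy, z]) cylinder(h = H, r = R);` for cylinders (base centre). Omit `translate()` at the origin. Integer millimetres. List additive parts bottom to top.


cube([200, 180, 10]);
translate([120, 100, 10]) cylinder(h = 160, r = 70);


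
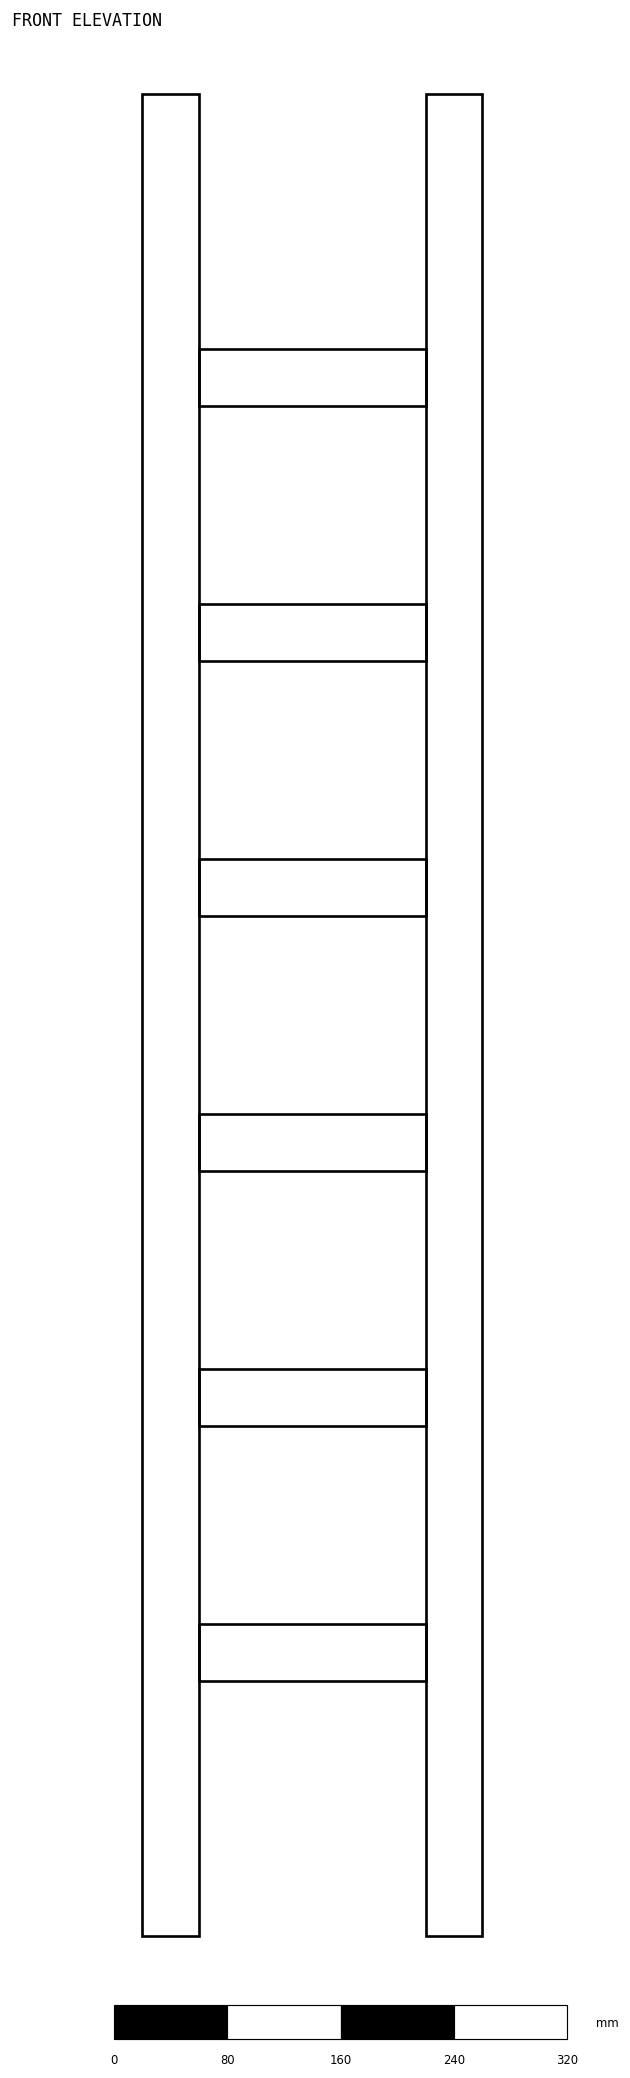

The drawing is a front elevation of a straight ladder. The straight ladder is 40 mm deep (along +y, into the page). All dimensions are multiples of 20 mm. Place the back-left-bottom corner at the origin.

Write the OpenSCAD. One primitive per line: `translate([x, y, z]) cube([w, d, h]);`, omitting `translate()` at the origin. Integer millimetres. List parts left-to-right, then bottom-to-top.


cube([40, 40, 1300]);
translate([40, 0, 180]) cube([160, 40, 40]);
translate([40, 0, 360]) cube([160, 40, 40]);
translate([40, 0, 540]) cube([160, 40, 40]);
translate([40, 0, 720]) cube([160, 40, 40]);
translate([40, 0, 900]) cube([160, 40, 40]);
translate([40, 0, 1080]) cube([160, 40, 40]);
translate([200, 0, 0]) cube([40, 40, 1300]);


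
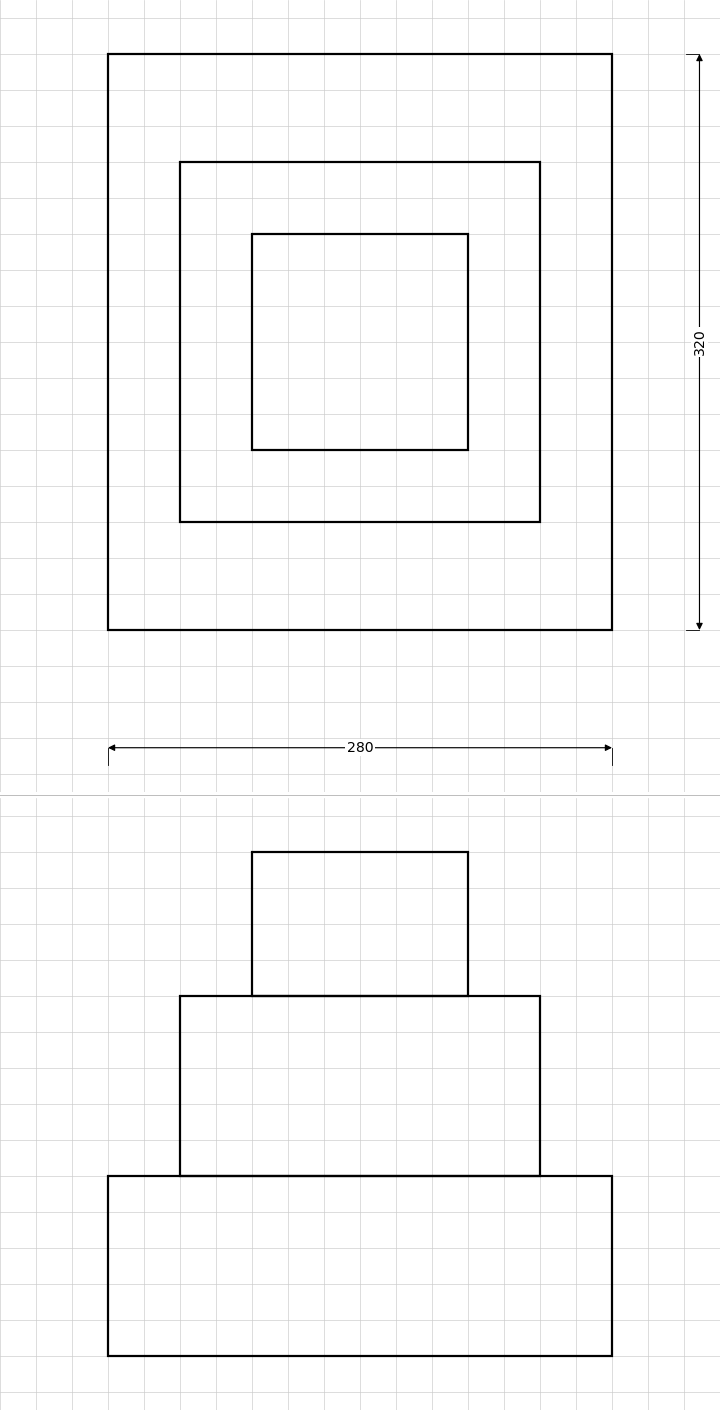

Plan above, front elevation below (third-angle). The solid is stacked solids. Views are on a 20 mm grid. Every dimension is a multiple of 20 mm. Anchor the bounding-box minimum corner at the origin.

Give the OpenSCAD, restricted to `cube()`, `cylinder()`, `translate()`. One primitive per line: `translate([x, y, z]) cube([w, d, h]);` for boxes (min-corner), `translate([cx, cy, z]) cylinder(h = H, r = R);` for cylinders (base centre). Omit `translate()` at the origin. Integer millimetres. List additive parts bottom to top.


cube([280, 320, 100]);
translate([40, 60, 100]) cube([200, 200, 100]);
translate([80, 100, 200]) cube([120, 120, 80]);
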